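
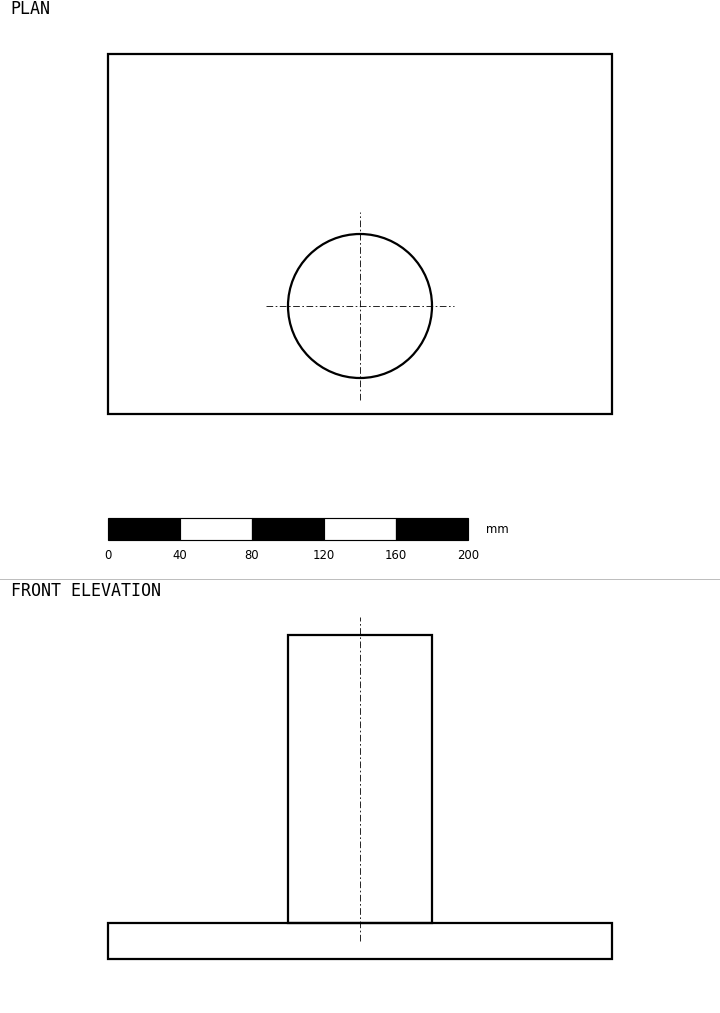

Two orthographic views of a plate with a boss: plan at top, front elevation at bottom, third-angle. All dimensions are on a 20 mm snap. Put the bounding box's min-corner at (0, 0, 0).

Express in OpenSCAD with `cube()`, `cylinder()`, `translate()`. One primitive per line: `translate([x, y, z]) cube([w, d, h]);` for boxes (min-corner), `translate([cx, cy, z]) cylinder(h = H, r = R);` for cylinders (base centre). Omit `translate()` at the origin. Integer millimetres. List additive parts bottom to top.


cube([280, 200, 20]);
translate([140, 60, 20]) cylinder(h = 160, r = 40);


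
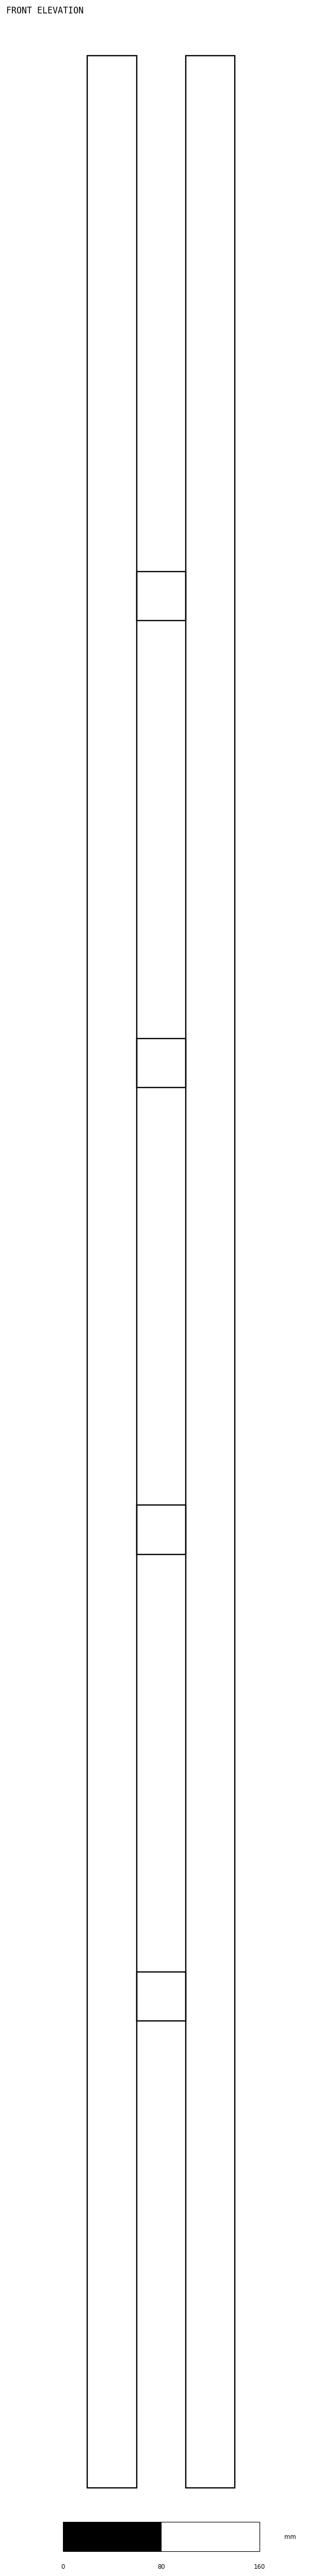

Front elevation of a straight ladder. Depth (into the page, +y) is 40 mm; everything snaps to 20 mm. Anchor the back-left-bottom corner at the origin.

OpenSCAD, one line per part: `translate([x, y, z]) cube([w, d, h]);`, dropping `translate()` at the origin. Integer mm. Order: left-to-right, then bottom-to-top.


cube([40, 40, 1980]);
translate([40, 0, 380]) cube([40, 40, 40]);
translate([40, 0, 760]) cube([40, 40, 40]);
translate([40, 0, 1140]) cube([40, 40, 40]);
translate([40, 0, 1520]) cube([40, 40, 40]);
translate([80, 0, 0]) cube([40, 40, 1980]);


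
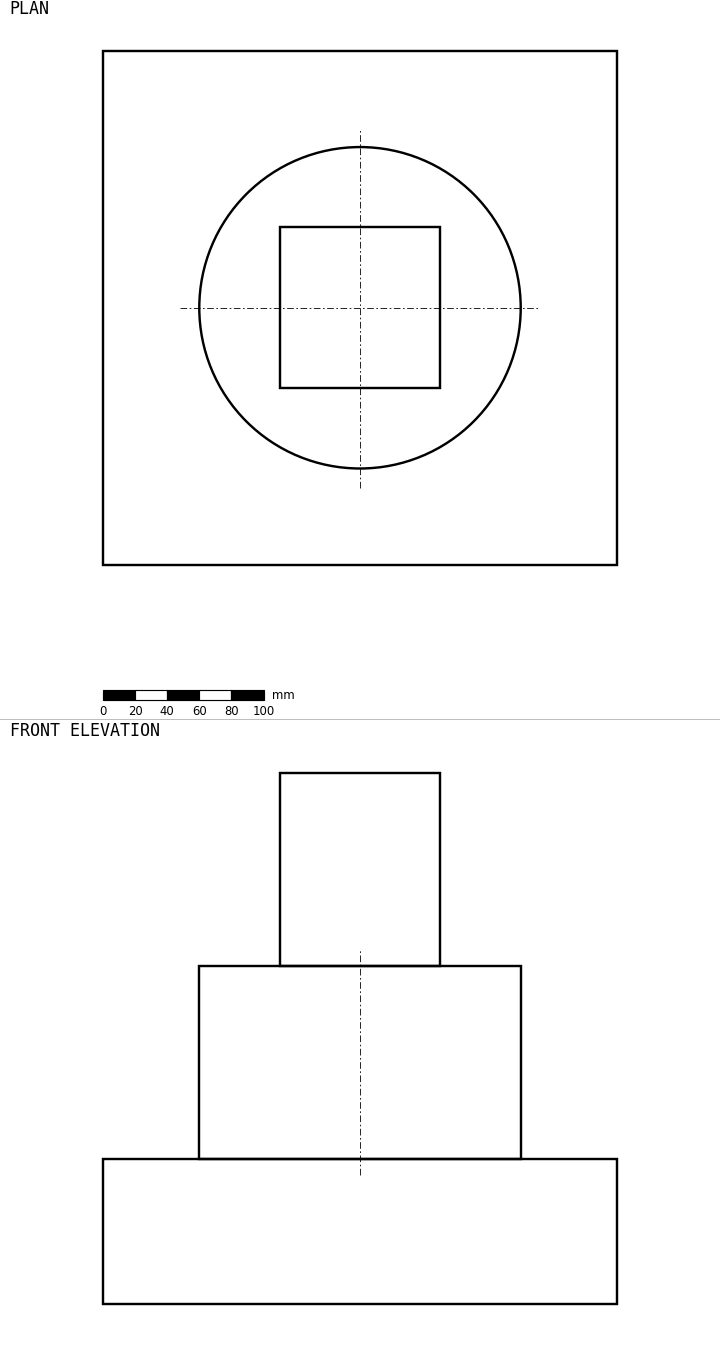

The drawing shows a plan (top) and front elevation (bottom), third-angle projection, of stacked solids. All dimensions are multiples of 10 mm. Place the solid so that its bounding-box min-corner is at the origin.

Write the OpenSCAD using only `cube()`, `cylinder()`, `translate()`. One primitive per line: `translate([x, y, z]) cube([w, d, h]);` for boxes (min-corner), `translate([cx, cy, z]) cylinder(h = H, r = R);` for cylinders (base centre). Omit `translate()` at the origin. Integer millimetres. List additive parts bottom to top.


cube([320, 320, 90]);
translate([160, 160, 90]) cylinder(h = 120, r = 100);
translate([110, 110, 210]) cube([100, 100, 120]);


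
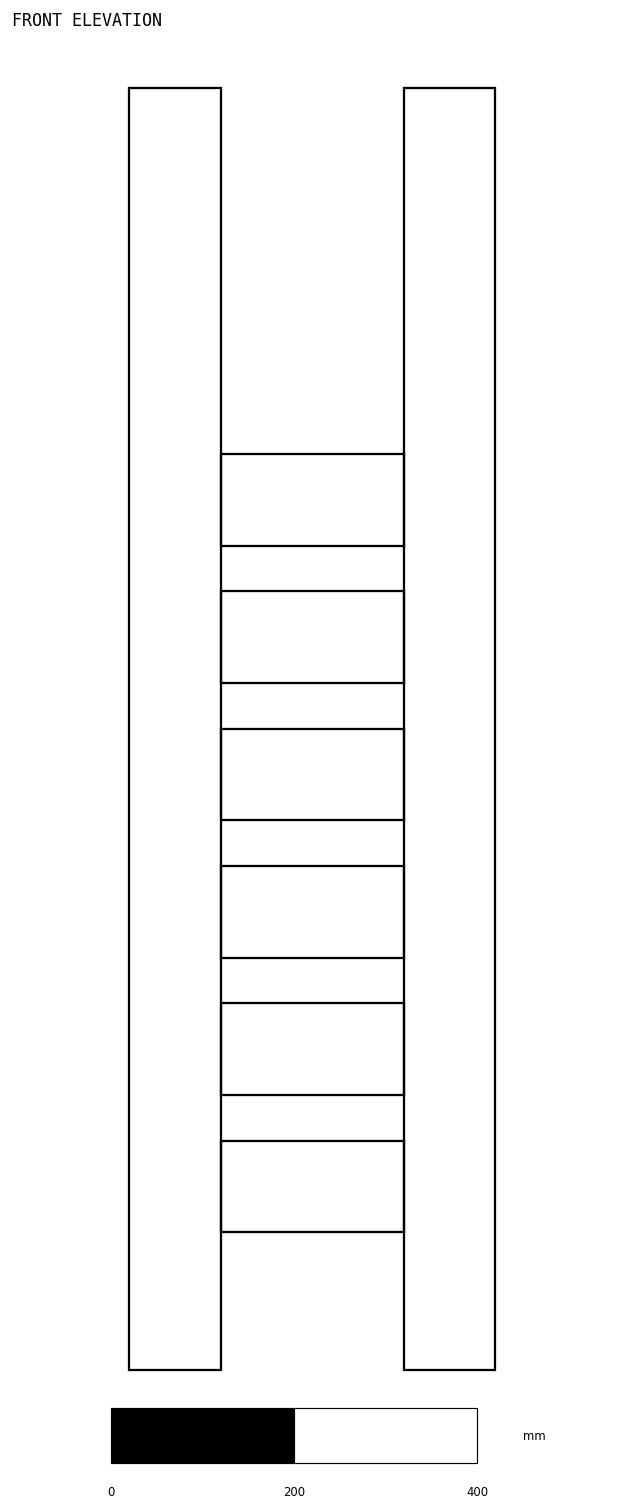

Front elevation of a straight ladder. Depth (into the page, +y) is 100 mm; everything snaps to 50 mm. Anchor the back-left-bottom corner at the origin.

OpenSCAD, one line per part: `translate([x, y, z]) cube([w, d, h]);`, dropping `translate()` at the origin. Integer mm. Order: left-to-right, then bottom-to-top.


cube([100, 100, 1400]);
translate([100, 0, 150]) cube([200, 100, 100]);
translate([100, 0, 300]) cube([200, 100, 100]);
translate([100, 0, 450]) cube([200, 100, 100]);
translate([100, 0, 600]) cube([200, 100, 100]);
translate([100, 0, 750]) cube([200, 100, 100]);
translate([100, 0, 900]) cube([200, 100, 100]);
translate([300, 0, 0]) cube([100, 100, 1400]);


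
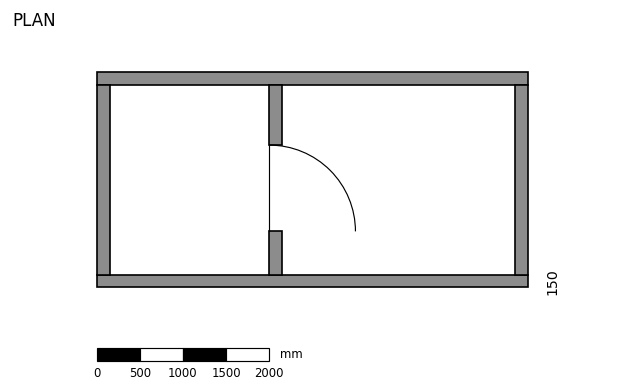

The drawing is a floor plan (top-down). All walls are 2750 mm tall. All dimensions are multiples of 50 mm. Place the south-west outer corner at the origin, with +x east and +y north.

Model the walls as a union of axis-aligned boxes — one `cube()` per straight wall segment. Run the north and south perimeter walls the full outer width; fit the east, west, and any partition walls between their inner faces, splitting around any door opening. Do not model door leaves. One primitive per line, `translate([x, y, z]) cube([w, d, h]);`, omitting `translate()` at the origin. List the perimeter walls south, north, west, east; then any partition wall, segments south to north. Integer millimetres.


cube([5000, 150, 2750]);
translate([0, 2350, 0]) cube([5000, 150, 2750]);
translate([0, 150, 0]) cube([150, 2200, 2750]);
translate([4850, 150, 0]) cube([150, 2200, 2750]);
translate([2000, 150, 0]) cube([150, 500, 2750]);
translate([2000, 1650, 0]) cube([150, 700, 2750]);


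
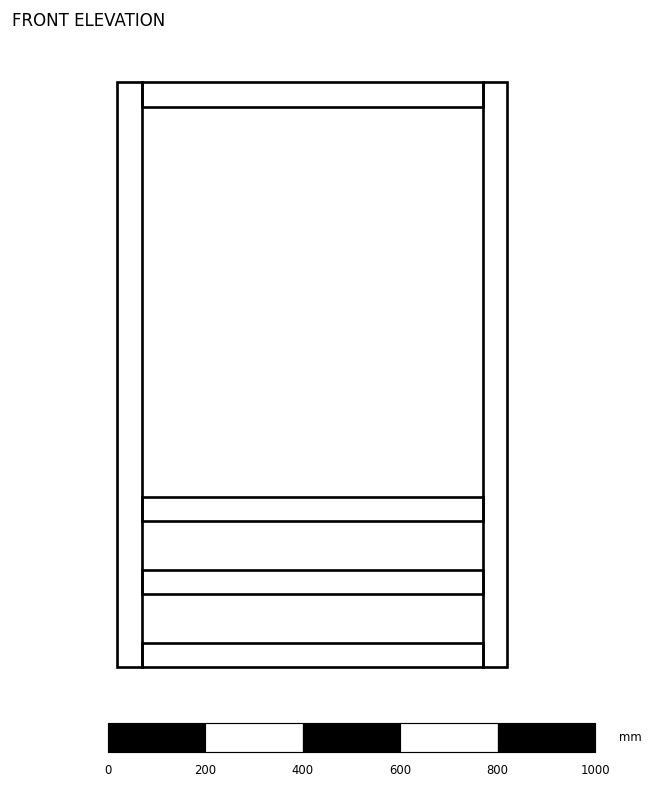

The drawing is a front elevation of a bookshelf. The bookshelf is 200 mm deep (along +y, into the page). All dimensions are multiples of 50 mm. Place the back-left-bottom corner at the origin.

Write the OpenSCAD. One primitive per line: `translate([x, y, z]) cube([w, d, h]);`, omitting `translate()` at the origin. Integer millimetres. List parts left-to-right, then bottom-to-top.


cube([50, 200, 1200]);
translate([50, 0, 0]) cube([700, 200, 50]);
translate([50, 0, 150]) cube([700, 200, 50]);
translate([50, 0, 300]) cube([700, 200, 50]);
translate([50, 0, 1150]) cube([700, 200, 50]);
translate([750, 0, 0]) cube([50, 200, 1200]);


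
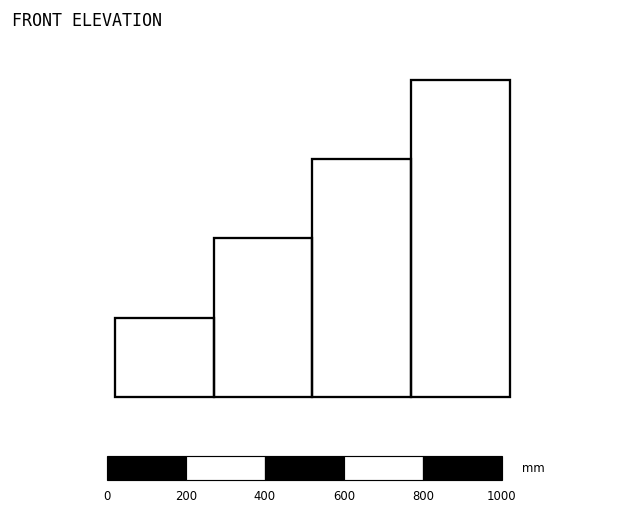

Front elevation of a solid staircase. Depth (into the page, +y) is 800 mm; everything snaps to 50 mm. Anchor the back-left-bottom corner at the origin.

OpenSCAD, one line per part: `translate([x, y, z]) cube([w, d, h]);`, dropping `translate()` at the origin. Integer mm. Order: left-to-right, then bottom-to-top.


cube([250, 800, 200]);
translate([250, 0, 0]) cube([250, 800, 400]);
translate([500, 0, 0]) cube([250, 800, 600]);
translate([750, 0, 0]) cube([250, 800, 800]);


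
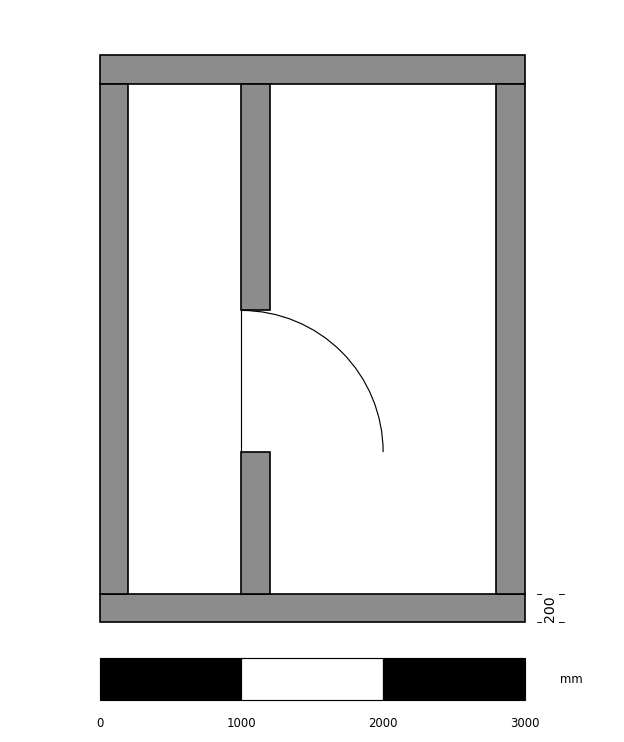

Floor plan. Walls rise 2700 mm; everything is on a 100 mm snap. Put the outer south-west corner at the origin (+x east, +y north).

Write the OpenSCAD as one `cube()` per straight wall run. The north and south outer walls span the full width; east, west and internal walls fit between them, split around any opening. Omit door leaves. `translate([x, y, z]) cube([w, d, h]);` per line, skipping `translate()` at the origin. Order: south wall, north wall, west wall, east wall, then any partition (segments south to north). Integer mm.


cube([3000, 200, 2700]);
translate([0, 3800, 0]) cube([3000, 200, 2700]);
translate([0, 200, 0]) cube([200, 3600, 2700]);
translate([2800, 200, 0]) cube([200, 3600, 2700]);
translate([1000, 200, 0]) cube([200, 1000, 2700]);
translate([1000, 2200, 0]) cube([200, 1600, 2700]);


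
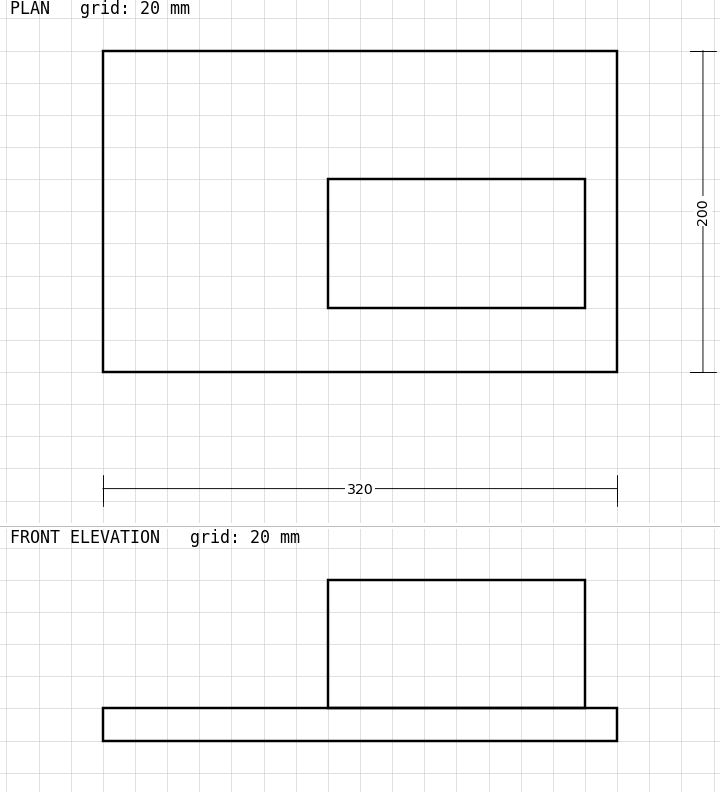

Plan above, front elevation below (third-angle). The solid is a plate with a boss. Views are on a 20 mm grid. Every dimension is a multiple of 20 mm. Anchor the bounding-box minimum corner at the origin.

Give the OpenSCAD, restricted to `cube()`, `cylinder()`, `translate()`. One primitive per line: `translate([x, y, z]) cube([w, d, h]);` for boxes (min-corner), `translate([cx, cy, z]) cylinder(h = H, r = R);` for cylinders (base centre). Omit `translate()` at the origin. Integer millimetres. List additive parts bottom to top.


cube([320, 200, 20]);
translate([140, 40, 20]) cube([160, 80, 80]);


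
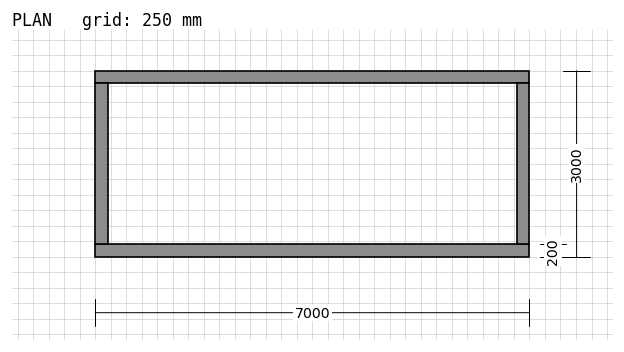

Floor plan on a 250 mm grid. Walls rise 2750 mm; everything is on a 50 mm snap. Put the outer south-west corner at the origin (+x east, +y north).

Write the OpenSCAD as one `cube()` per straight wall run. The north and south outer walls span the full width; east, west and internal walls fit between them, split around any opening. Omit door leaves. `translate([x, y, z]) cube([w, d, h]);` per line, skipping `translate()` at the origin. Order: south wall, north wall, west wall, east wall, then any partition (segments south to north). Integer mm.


cube([7000, 200, 2750]);
translate([0, 2800, 0]) cube([7000, 200, 2750]);
translate([0, 200, 0]) cube([200, 2600, 2750]);
translate([6800, 200, 0]) cube([200, 2600, 2750]);


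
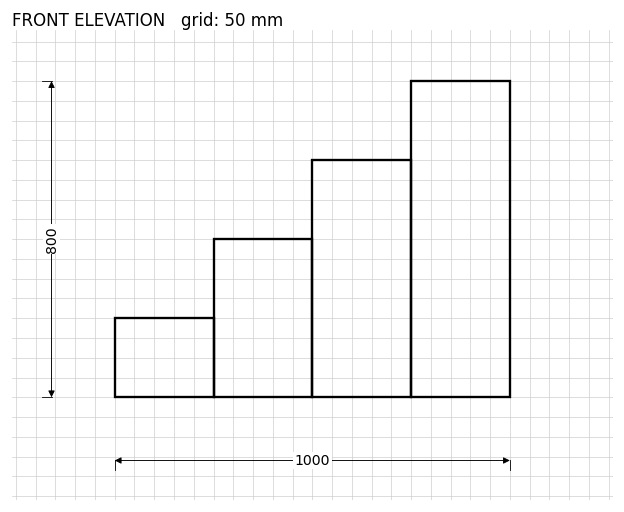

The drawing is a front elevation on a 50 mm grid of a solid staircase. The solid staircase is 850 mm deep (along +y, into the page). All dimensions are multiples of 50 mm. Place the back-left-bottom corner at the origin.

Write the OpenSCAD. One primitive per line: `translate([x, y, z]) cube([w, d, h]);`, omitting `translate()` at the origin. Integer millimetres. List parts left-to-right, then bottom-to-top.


cube([250, 850, 200]);
translate([250, 0, 0]) cube([250, 850, 400]);
translate([500, 0, 0]) cube([250, 850, 600]);
translate([750, 0, 0]) cube([250, 850, 800]);


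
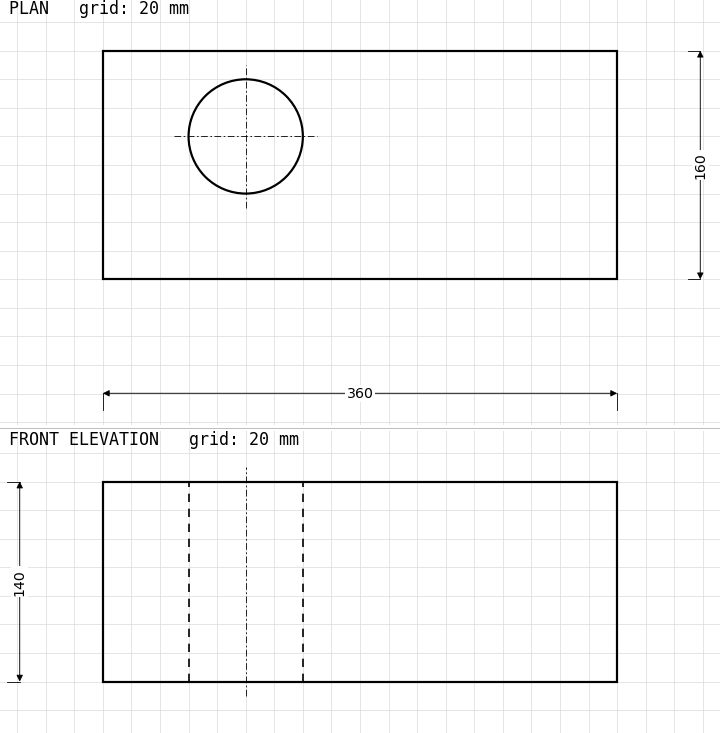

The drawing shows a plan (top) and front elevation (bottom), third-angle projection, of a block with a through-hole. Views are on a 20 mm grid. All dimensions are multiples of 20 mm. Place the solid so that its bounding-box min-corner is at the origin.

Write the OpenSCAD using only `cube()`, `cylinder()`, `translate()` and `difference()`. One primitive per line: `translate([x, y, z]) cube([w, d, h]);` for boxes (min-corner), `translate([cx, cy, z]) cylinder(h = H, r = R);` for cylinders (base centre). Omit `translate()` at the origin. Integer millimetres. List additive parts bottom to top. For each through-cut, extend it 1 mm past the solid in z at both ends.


difference() {
  cube([360, 160, 140]);
  translate([100, 100, -1]) cylinder(h = 142, r = 40);
}


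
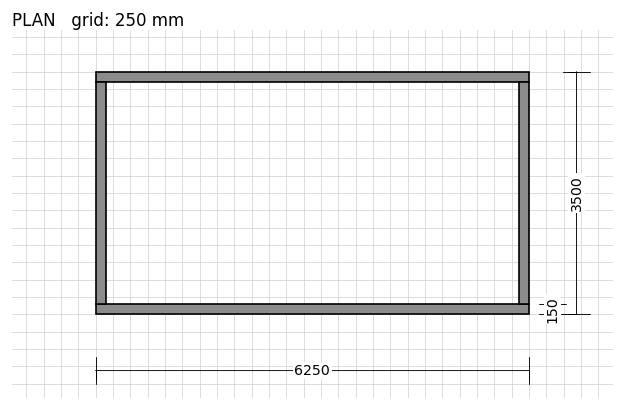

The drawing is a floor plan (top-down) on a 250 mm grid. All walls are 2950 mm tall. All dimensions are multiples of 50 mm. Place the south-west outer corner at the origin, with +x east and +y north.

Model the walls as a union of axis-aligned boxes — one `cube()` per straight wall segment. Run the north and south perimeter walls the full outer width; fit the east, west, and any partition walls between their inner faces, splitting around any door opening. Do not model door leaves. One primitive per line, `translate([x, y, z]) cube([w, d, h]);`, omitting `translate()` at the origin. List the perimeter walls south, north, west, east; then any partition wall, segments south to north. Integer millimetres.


cube([6250, 150, 2950]);
translate([0, 3350, 0]) cube([6250, 150, 2950]);
translate([0, 150, 0]) cube([150, 3200, 2950]);
translate([6100, 150, 0]) cube([150, 3200, 2950]);


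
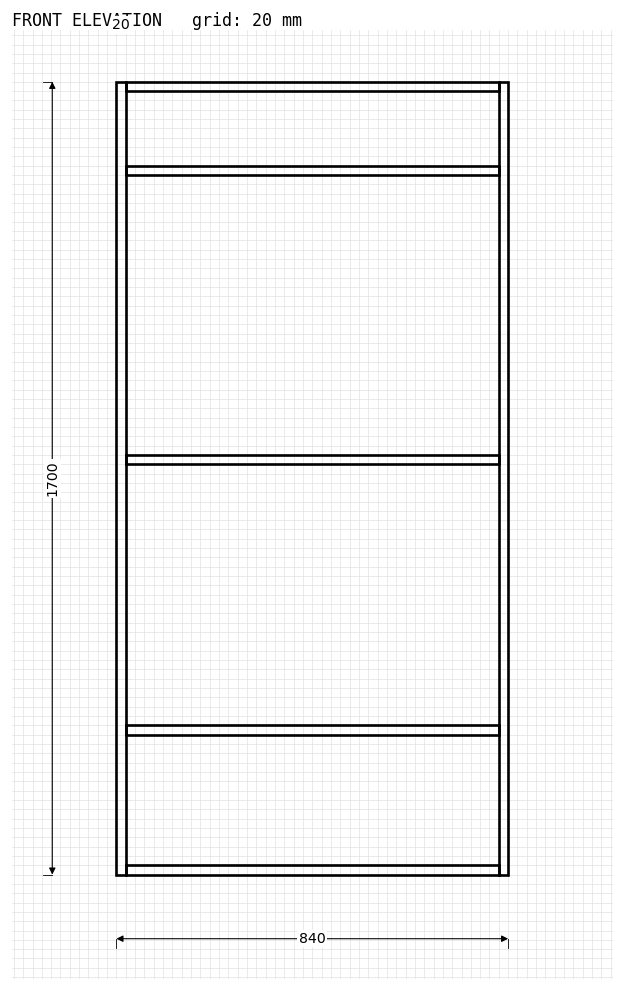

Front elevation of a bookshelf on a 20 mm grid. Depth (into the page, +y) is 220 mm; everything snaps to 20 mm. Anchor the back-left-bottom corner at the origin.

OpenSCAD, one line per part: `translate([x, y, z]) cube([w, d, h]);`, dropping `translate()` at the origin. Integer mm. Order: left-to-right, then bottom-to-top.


cube([20, 220, 1700]);
translate([20, 0, 0]) cube([800, 220, 20]);
translate([20, 0, 300]) cube([800, 220, 20]);
translate([20, 0, 880]) cube([800, 220, 20]);
translate([20, 0, 1500]) cube([800, 220, 20]);
translate([20, 0, 1680]) cube([800, 220, 20]);
translate([820, 0, 0]) cube([20, 220, 1700]);


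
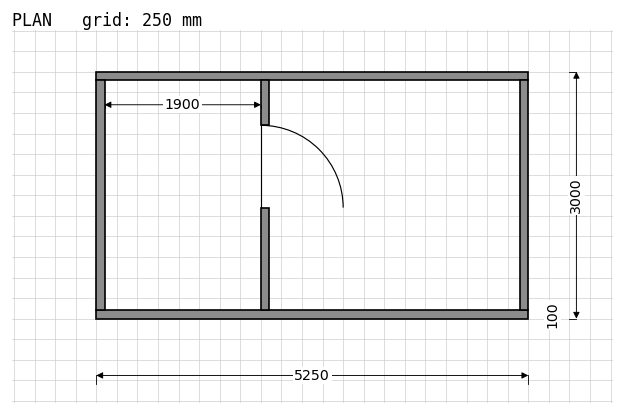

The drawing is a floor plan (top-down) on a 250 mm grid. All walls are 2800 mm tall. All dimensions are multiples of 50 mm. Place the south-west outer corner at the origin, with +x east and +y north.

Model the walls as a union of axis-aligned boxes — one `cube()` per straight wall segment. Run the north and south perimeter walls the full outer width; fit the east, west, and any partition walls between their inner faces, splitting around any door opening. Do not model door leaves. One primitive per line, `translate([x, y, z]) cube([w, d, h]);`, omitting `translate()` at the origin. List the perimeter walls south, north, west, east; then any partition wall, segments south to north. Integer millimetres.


cube([5250, 100, 2800]);
translate([0, 2900, 0]) cube([5250, 100, 2800]);
translate([0, 100, 0]) cube([100, 2800, 2800]);
translate([5150, 100, 0]) cube([100, 2800, 2800]);
translate([2000, 100, 0]) cube([100, 1250, 2800]);
translate([2000, 2350, 0]) cube([100, 550, 2800]);


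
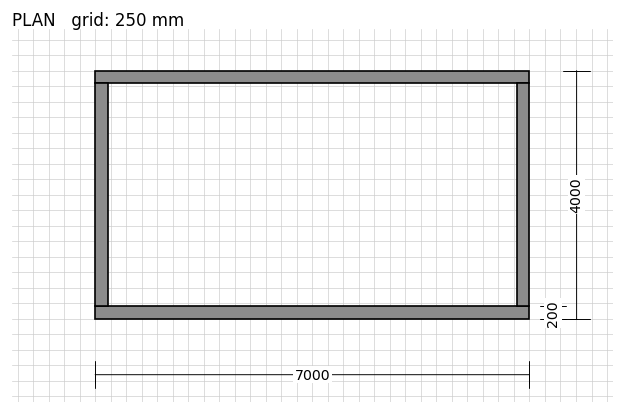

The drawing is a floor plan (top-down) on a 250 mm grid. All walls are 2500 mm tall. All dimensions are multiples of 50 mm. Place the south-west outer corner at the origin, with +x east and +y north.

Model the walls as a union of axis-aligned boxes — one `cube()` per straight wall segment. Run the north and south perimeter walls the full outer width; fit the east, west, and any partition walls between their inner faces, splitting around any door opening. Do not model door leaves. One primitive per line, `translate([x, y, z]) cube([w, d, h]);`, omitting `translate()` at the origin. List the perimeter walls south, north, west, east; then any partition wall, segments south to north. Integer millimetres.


cube([7000, 200, 2500]);
translate([0, 3800, 0]) cube([7000, 200, 2500]);
translate([0, 200, 0]) cube([200, 3600, 2500]);
translate([6800, 200, 0]) cube([200, 3600, 2500]);


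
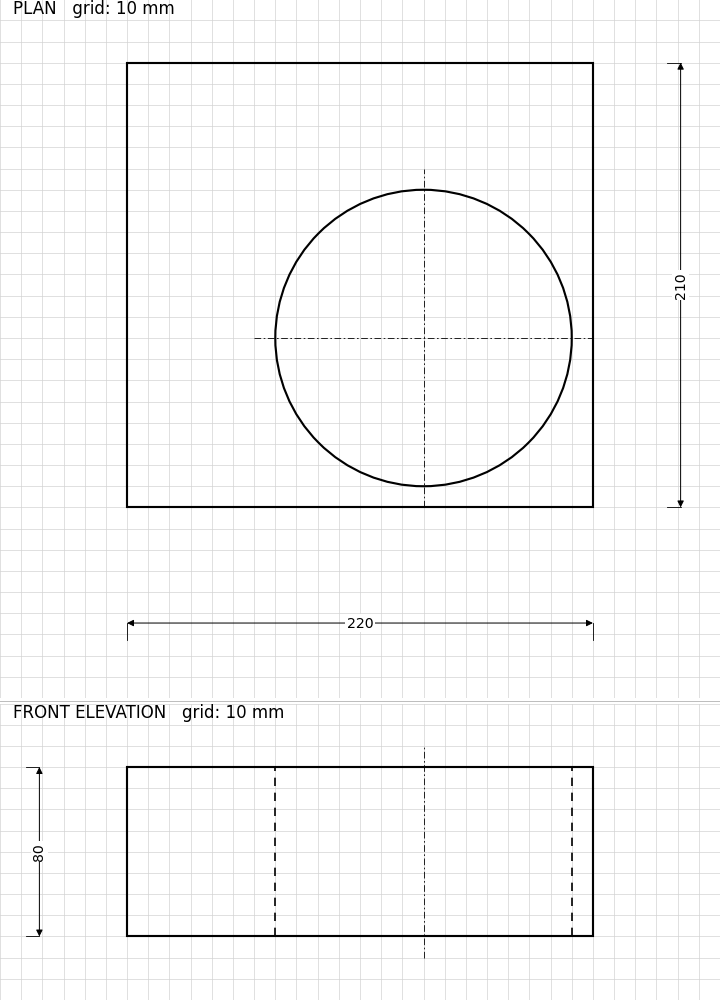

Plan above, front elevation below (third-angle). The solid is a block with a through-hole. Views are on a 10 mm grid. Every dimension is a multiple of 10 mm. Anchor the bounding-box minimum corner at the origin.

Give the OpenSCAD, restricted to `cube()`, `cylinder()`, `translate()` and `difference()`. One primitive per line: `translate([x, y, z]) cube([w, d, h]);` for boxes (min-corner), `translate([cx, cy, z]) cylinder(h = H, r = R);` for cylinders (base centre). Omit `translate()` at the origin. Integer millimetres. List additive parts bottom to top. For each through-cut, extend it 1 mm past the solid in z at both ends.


difference() {
  cube([220, 210, 80]);
  translate([140, 80, -1]) cylinder(h = 82, r = 70);
}


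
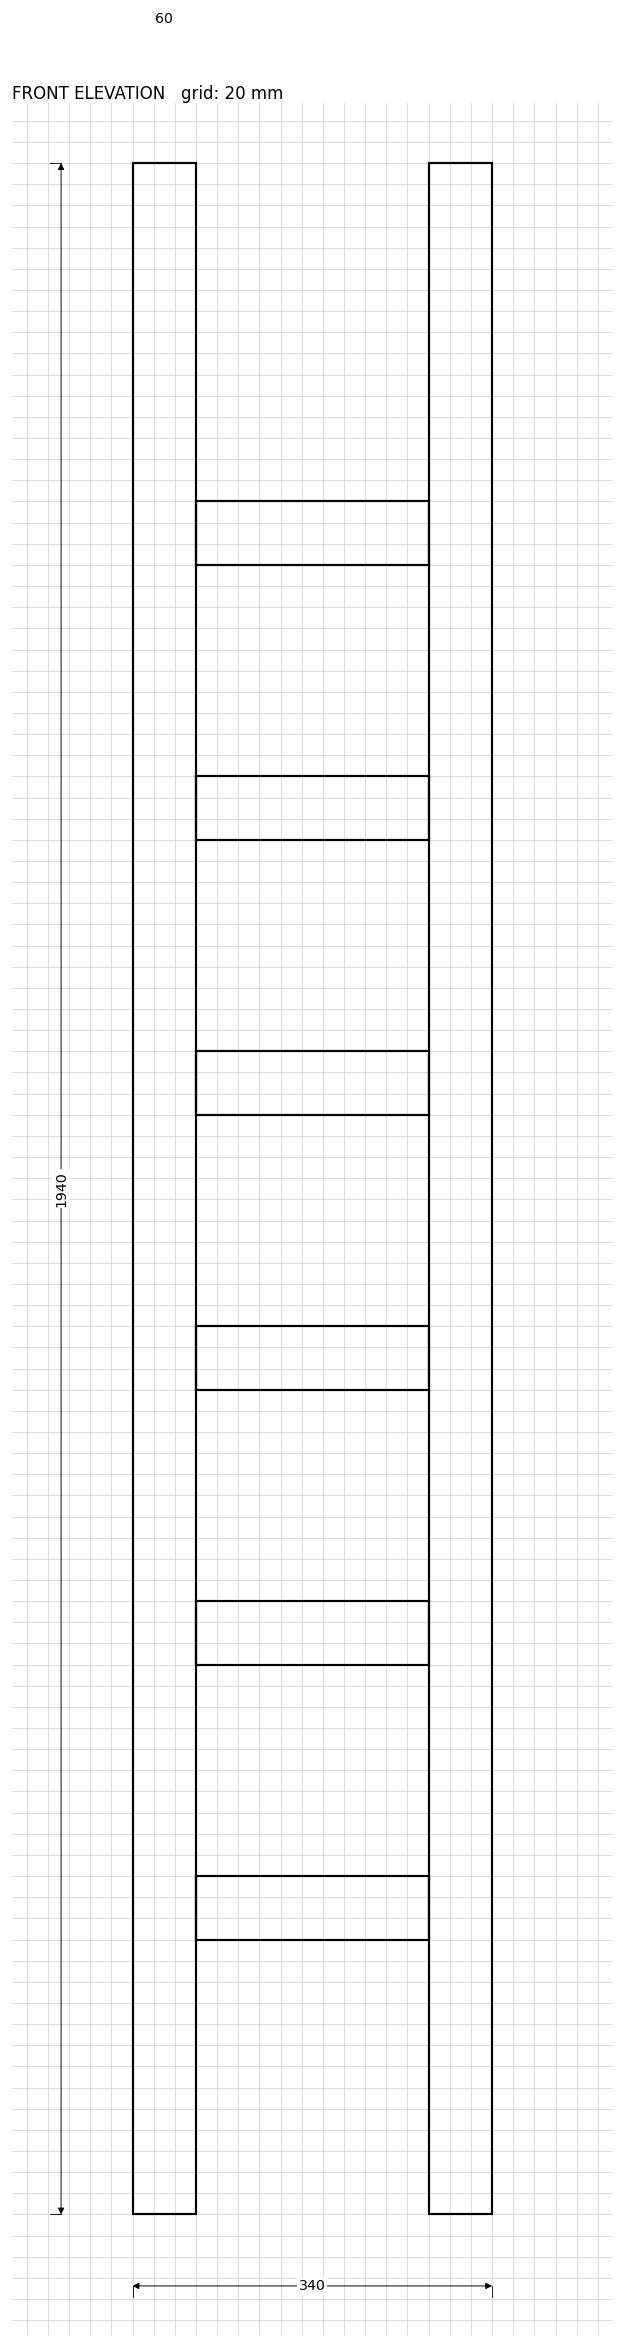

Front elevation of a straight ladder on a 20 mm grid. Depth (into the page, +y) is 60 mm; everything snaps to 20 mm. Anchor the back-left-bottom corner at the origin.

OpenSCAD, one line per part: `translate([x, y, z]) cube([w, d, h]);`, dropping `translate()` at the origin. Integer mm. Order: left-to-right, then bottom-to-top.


cube([60, 60, 1940]);
translate([60, 0, 260]) cube([220, 60, 60]);
translate([60, 0, 520]) cube([220, 60, 60]);
translate([60, 0, 780]) cube([220, 60, 60]);
translate([60, 0, 1040]) cube([220, 60, 60]);
translate([60, 0, 1300]) cube([220, 60, 60]);
translate([60, 0, 1560]) cube([220, 60, 60]);
translate([280, 0, 0]) cube([60, 60, 1940]);


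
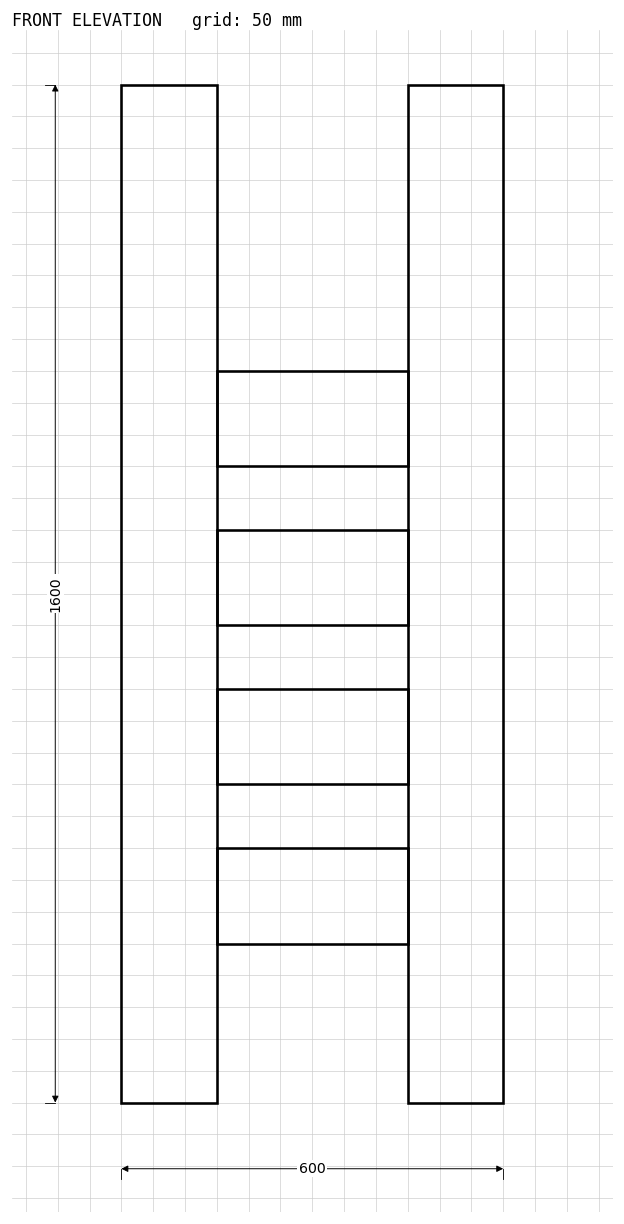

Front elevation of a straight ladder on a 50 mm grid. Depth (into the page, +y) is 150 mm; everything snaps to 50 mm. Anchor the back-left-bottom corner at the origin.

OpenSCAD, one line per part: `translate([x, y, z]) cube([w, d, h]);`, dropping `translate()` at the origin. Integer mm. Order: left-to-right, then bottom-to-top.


cube([150, 150, 1600]);
translate([150, 0, 250]) cube([300, 150, 150]);
translate([150, 0, 500]) cube([300, 150, 150]);
translate([150, 0, 750]) cube([300, 150, 150]);
translate([150, 0, 1000]) cube([300, 150, 150]);
translate([450, 0, 0]) cube([150, 150, 1600]);


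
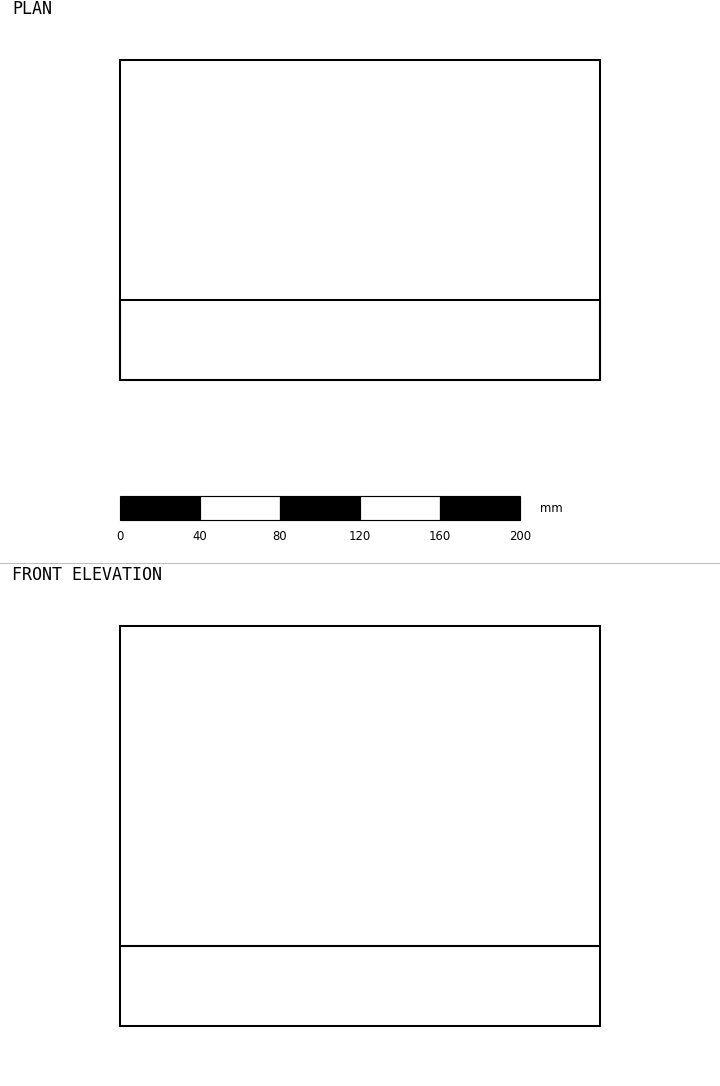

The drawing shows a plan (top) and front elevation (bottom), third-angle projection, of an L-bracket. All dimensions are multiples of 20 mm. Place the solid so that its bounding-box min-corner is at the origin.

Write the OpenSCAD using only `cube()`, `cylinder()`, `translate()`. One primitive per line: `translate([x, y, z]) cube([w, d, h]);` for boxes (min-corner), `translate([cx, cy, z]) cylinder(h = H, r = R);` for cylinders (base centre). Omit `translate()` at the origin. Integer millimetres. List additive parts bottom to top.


cube([240, 160, 40]);
translate([0, 0, 40]) cube([240, 40, 160]);


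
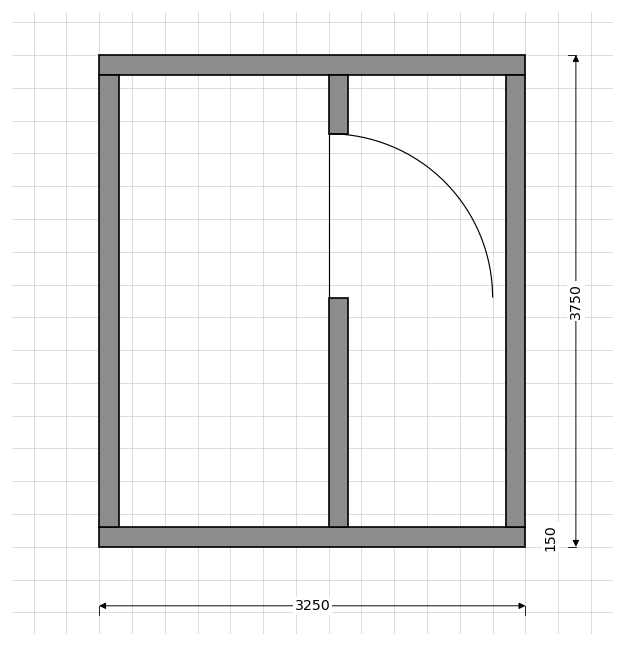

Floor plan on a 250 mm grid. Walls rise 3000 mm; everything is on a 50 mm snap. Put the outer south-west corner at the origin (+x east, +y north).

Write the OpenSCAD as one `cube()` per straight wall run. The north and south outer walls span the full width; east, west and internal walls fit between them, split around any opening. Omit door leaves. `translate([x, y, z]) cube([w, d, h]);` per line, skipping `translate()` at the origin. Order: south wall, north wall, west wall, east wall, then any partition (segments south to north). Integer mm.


cube([3250, 150, 3000]);
translate([0, 3600, 0]) cube([3250, 150, 3000]);
translate([0, 150, 0]) cube([150, 3450, 3000]);
translate([3100, 150, 0]) cube([150, 3450, 3000]);
translate([1750, 150, 0]) cube([150, 1750, 3000]);
translate([1750, 3150, 0]) cube([150, 450, 3000]);


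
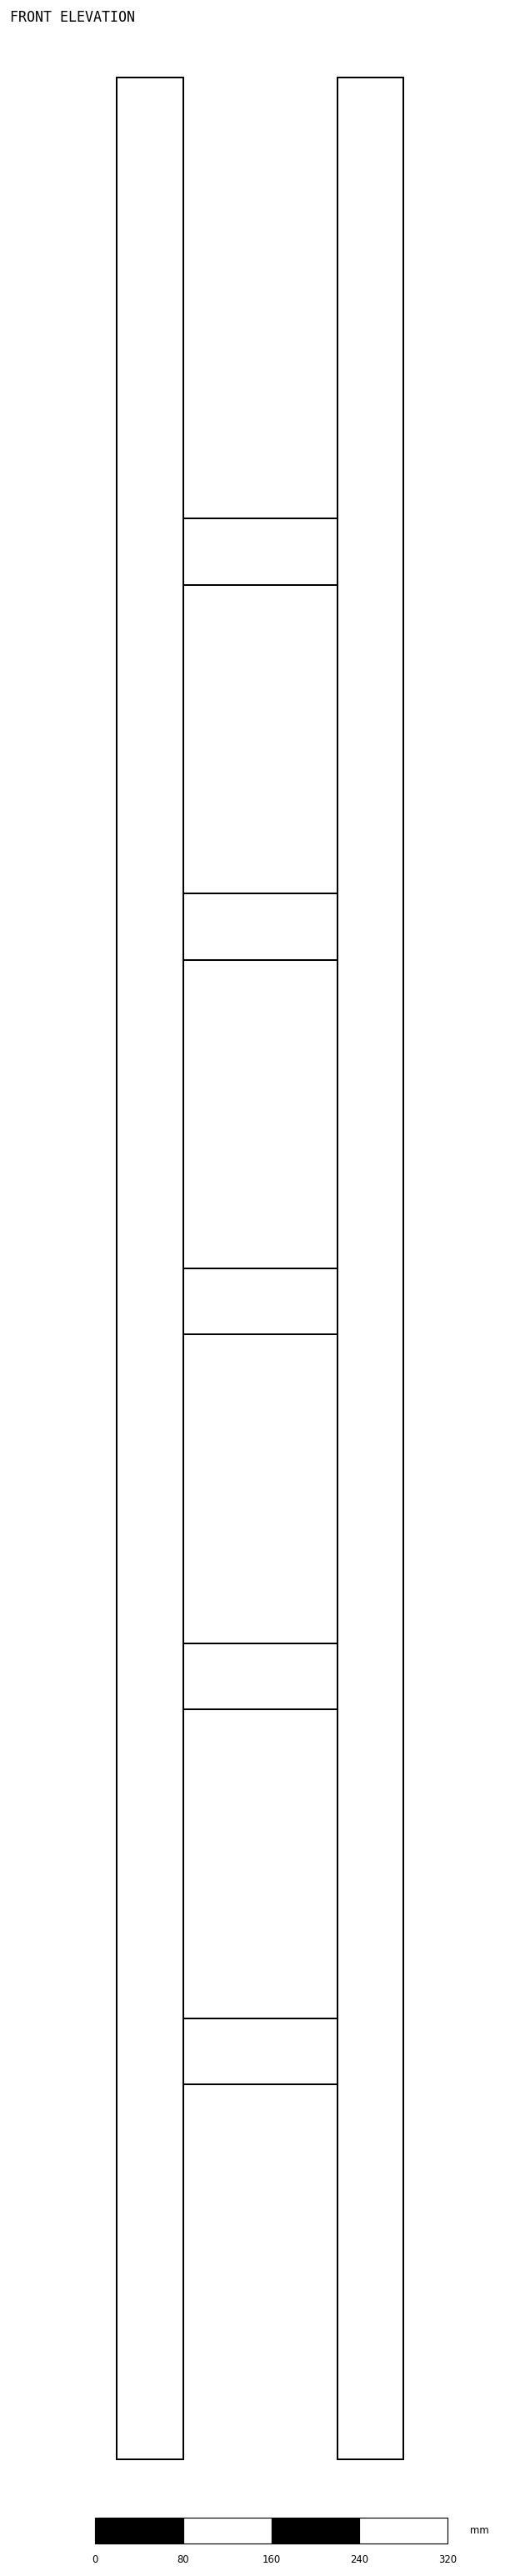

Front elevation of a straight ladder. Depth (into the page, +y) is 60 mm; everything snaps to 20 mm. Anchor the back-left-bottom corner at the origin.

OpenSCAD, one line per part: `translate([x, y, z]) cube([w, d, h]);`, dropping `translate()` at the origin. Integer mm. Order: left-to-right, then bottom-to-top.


cube([60, 60, 2160]);
translate([60, 0, 340]) cube([140, 60, 60]);
translate([60, 0, 680]) cube([140, 60, 60]);
translate([60, 0, 1020]) cube([140, 60, 60]);
translate([60, 0, 1360]) cube([140, 60, 60]);
translate([60, 0, 1700]) cube([140, 60, 60]);
translate([200, 0, 0]) cube([60, 60, 2160]);


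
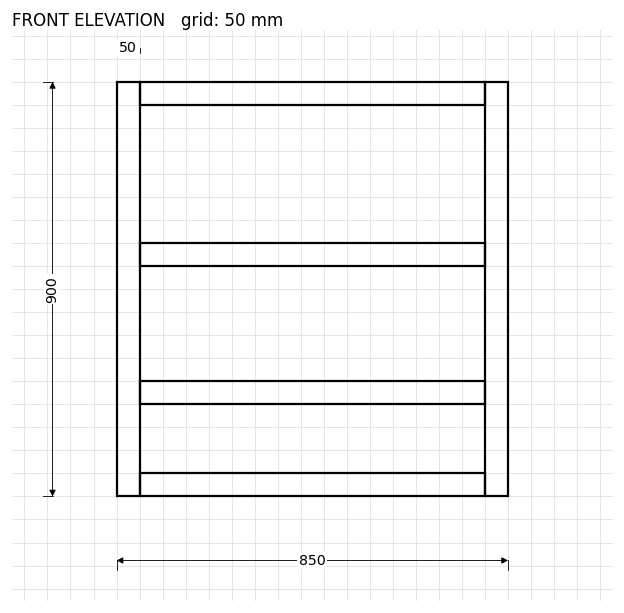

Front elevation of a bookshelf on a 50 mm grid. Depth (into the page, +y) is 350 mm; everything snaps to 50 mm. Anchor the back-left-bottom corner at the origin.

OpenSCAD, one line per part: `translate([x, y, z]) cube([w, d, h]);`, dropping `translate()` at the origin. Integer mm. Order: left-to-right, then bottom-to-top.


cube([50, 350, 900]);
translate([50, 0, 0]) cube([750, 350, 50]);
translate([50, 0, 200]) cube([750, 350, 50]);
translate([50, 0, 500]) cube([750, 350, 50]);
translate([50, 0, 850]) cube([750, 350, 50]);
translate([800, 0, 0]) cube([50, 350, 900]);


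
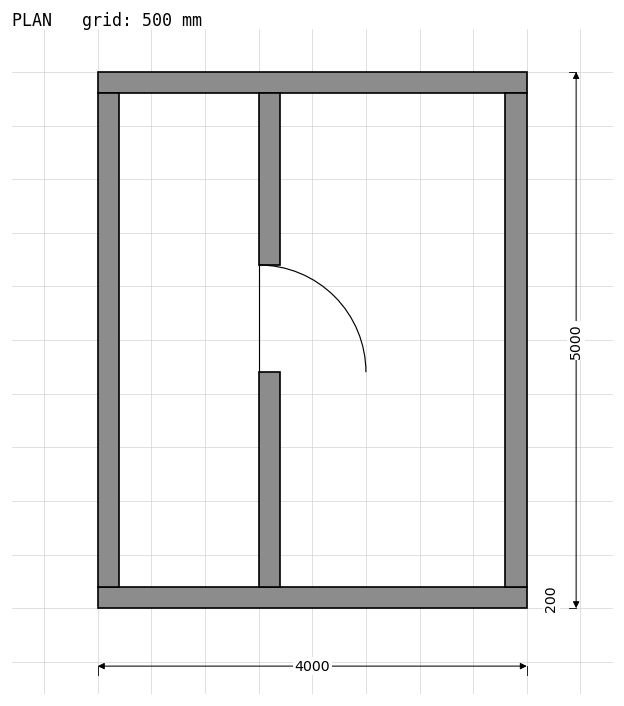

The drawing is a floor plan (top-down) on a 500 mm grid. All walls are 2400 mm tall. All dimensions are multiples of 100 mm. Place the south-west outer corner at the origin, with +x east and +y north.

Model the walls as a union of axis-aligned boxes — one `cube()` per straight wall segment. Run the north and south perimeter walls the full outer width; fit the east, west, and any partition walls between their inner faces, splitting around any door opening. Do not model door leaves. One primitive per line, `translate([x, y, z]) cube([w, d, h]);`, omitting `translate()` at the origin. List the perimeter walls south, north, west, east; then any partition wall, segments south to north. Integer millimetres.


cube([4000, 200, 2400]);
translate([0, 4800, 0]) cube([4000, 200, 2400]);
translate([0, 200, 0]) cube([200, 4600, 2400]);
translate([3800, 200, 0]) cube([200, 4600, 2400]);
translate([1500, 200, 0]) cube([200, 2000, 2400]);
translate([1500, 3200, 0]) cube([200, 1600, 2400]);


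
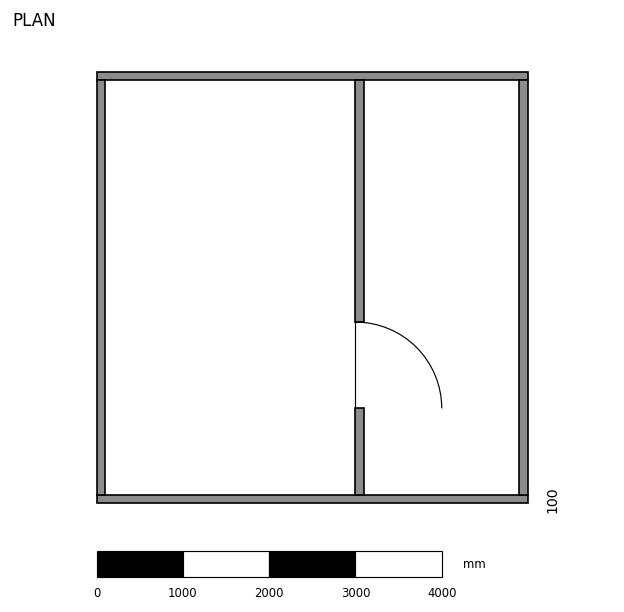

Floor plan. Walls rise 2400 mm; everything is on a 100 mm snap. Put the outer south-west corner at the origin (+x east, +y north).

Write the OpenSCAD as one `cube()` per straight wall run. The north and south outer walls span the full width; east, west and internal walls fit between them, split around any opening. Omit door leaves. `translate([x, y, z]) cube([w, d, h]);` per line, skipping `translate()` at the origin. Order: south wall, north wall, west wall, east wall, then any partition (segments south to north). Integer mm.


cube([5000, 100, 2400]);
translate([0, 4900, 0]) cube([5000, 100, 2400]);
translate([0, 100, 0]) cube([100, 4800, 2400]);
translate([4900, 100, 0]) cube([100, 4800, 2400]);
translate([3000, 100, 0]) cube([100, 1000, 2400]);
translate([3000, 2100, 0]) cube([100, 2800, 2400]);


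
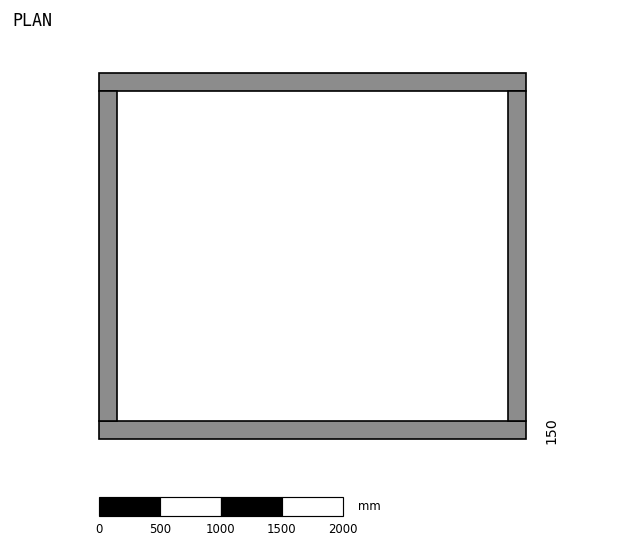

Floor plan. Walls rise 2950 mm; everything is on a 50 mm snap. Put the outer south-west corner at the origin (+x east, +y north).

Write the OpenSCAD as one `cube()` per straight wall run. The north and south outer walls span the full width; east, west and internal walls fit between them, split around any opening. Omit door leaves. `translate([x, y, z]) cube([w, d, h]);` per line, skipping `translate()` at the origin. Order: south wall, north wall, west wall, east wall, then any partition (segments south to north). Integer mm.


cube([3500, 150, 2950]);
translate([0, 2850, 0]) cube([3500, 150, 2950]);
translate([0, 150, 0]) cube([150, 2700, 2950]);
translate([3350, 150, 0]) cube([150, 2700, 2950]);


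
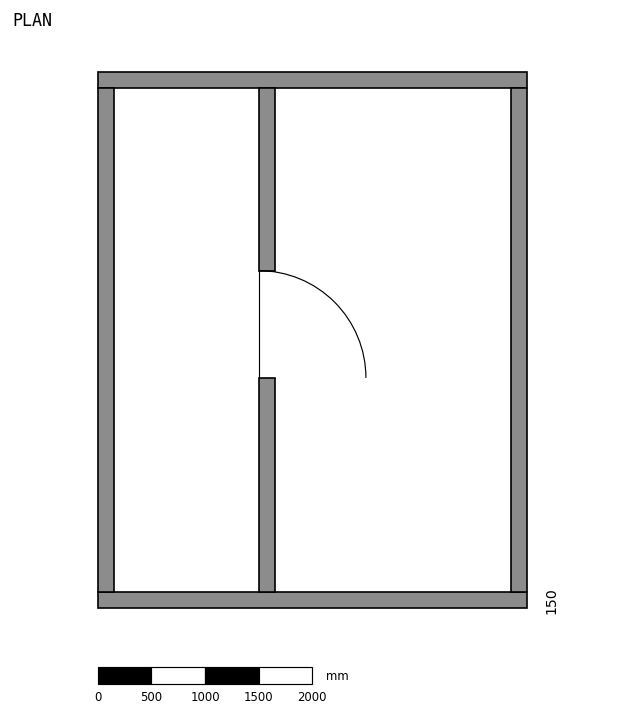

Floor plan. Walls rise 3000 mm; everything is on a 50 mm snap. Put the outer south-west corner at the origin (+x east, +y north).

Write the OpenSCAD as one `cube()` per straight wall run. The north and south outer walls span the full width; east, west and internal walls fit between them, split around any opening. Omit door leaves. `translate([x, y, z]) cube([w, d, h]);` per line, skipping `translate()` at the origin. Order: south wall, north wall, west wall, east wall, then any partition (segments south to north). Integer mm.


cube([4000, 150, 3000]);
translate([0, 4850, 0]) cube([4000, 150, 3000]);
translate([0, 150, 0]) cube([150, 4700, 3000]);
translate([3850, 150, 0]) cube([150, 4700, 3000]);
translate([1500, 150, 0]) cube([150, 2000, 3000]);
translate([1500, 3150, 0]) cube([150, 1700, 3000]);


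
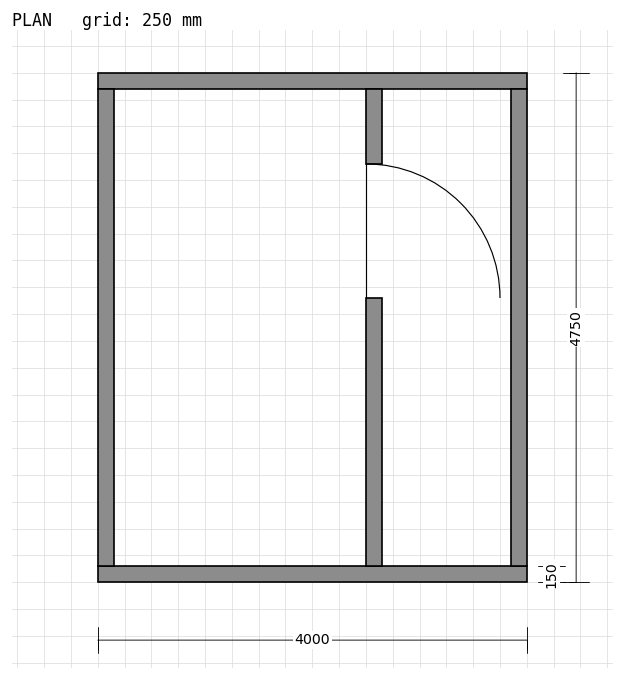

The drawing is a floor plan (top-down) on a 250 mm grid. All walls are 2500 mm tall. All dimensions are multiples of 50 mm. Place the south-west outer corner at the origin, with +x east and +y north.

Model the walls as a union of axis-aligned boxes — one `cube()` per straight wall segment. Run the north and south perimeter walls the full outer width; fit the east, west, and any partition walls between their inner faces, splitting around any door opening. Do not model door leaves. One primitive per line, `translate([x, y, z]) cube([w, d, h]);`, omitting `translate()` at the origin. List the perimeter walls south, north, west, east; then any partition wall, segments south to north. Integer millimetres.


cube([4000, 150, 2500]);
translate([0, 4600, 0]) cube([4000, 150, 2500]);
translate([0, 150, 0]) cube([150, 4450, 2500]);
translate([3850, 150, 0]) cube([150, 4450, 2500]);
translate([2500, 150, 0]) cube([150, 2500, 2500]);
translate([2500, 3900, 0]) cube([150, 700, 2500]);


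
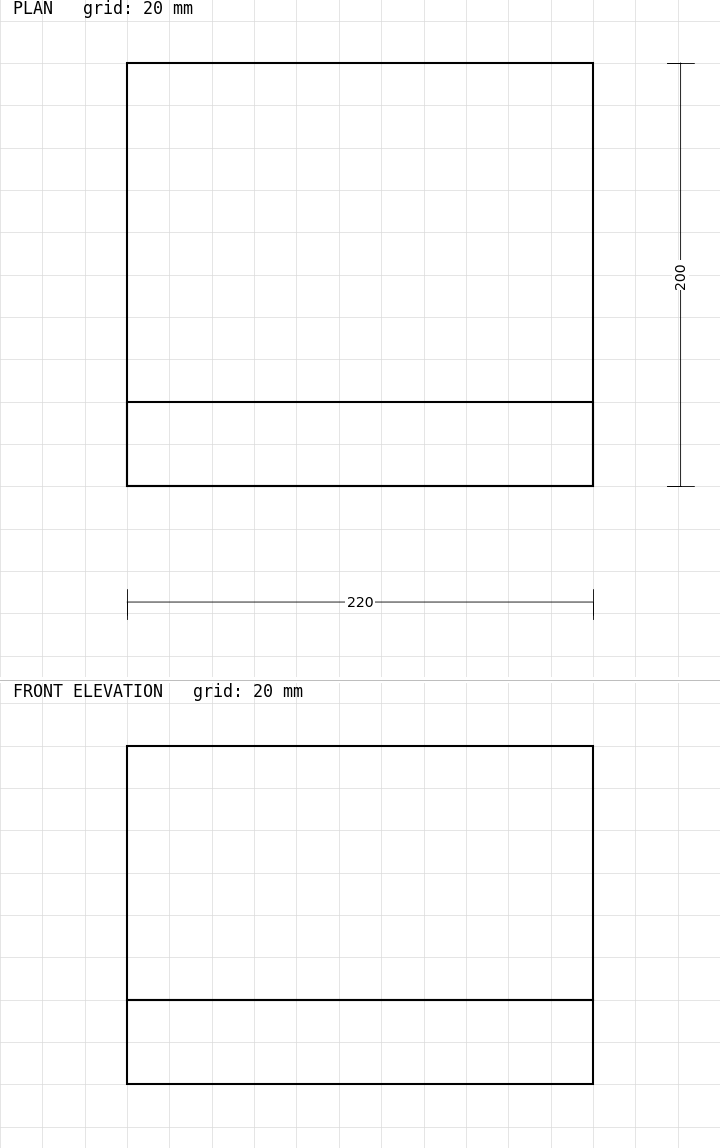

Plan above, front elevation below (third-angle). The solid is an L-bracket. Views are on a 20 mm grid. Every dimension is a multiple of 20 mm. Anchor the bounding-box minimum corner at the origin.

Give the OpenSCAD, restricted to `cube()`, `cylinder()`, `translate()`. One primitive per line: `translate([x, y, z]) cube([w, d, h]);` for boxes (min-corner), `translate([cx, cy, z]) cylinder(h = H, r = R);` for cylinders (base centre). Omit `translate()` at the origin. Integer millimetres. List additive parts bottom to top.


cube([220, 200, 40]);
translate([0, 0, 40]) cube([220, 40, 120]);


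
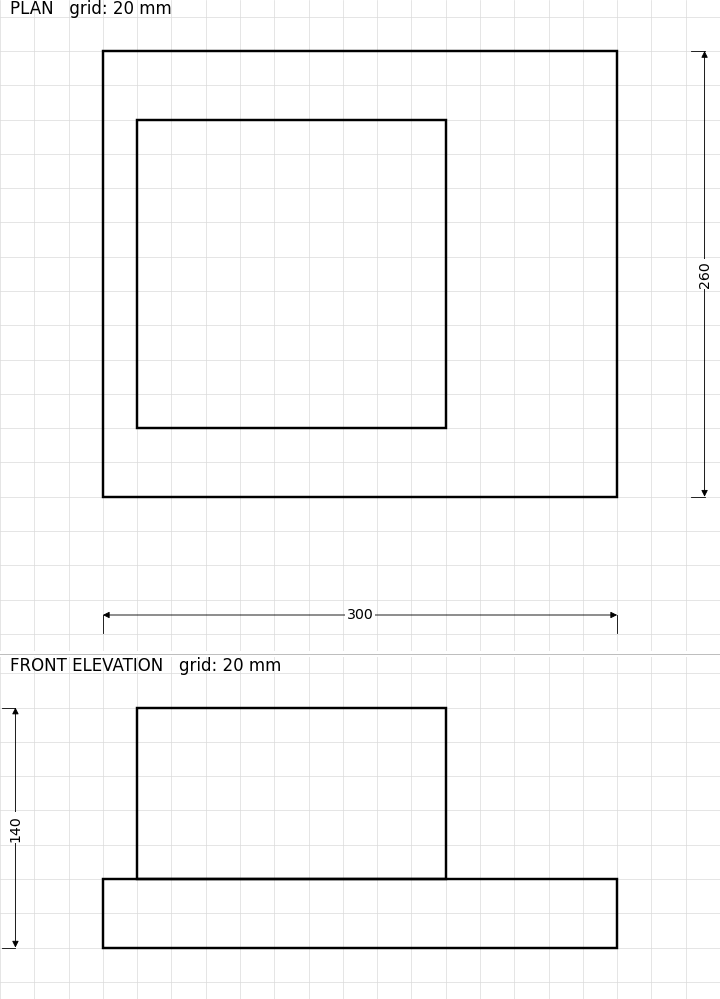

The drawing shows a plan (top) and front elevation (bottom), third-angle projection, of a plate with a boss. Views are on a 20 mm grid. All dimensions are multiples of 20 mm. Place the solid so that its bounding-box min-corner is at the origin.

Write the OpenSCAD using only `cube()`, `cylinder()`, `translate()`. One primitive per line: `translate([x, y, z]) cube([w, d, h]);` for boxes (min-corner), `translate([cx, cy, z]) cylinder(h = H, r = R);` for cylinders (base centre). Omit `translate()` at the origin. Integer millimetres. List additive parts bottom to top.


cube([300, 260, 40]);
translate([20, 40, 40]) cube([180, 180, 100]);


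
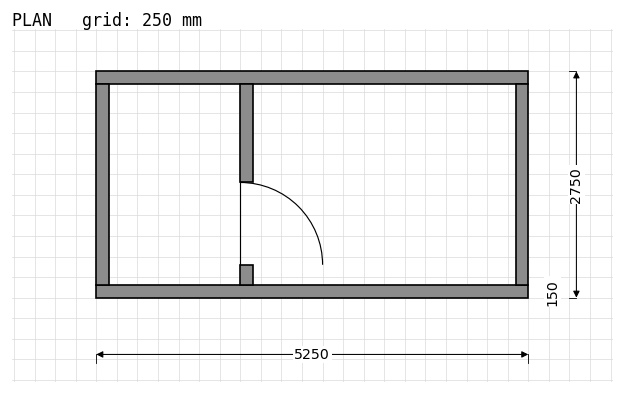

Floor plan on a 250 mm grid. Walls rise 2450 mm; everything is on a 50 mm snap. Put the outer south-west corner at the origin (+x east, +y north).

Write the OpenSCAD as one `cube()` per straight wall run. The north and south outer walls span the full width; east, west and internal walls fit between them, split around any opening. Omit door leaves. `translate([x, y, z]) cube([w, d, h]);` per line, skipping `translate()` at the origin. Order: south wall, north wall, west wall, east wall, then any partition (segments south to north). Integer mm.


cube([5250, 150, 2450]);
translate([0, 2600, 0]) cube([5250, 150, 2450]);
translate([0, 150, 0]) cube([150, 2450, 2450]);
translate([5100, 150, 0]) cube([150, 2450, 2450]);
translate([1750, 150, 0]) cube([150, 250, 2450]);
translate([1750, 1400, 0]) cube([150, 1200, 2450]);


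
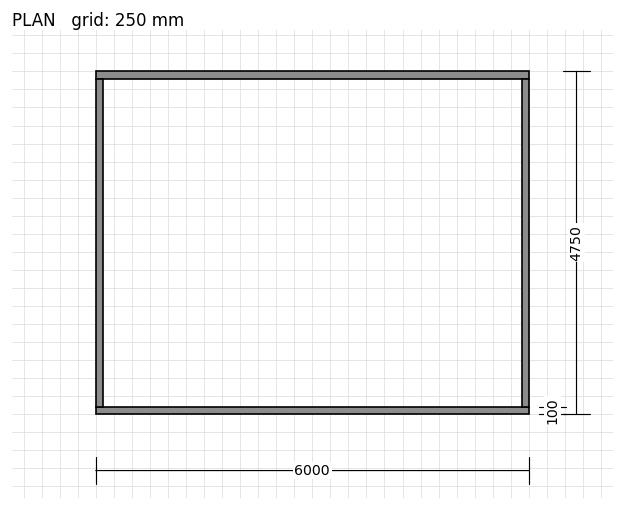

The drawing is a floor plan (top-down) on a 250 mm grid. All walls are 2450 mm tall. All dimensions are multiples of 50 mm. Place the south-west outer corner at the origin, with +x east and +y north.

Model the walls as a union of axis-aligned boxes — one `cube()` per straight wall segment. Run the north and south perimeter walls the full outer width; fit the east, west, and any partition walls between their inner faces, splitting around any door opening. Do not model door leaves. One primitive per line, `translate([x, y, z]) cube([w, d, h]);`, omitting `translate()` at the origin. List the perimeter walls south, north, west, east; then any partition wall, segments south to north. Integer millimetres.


cube([6000, 100, 2450]);
translate([0, 4650, 0]) cube([6000, 100, 2450]);
translate([0, 100, 0]) cube([100, 4550, 2450]);
translate([5900, 100, 0]) cube([100, 4550, 2450]);


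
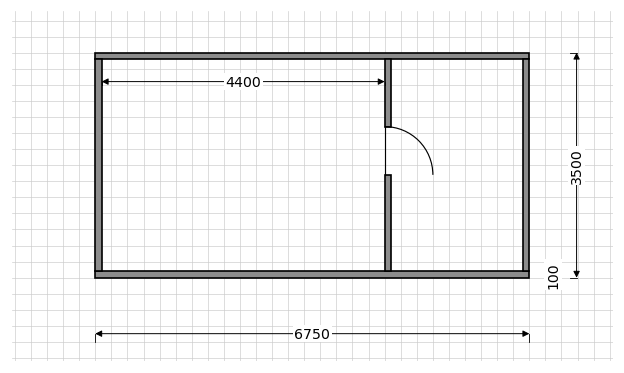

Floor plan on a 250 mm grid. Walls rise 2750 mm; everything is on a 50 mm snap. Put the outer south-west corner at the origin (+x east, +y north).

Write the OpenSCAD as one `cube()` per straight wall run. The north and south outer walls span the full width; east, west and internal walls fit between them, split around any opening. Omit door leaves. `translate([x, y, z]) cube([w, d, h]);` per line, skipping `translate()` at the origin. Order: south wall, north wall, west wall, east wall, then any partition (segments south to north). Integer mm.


cube([6750, 100, 2750]);
translate([0, 3400, 0]) cube([6750, 100, 2750]);
translate([0, 100, 0]) cube([100, 3300, 2750]);
translate([6650, 100, 0]) cube([100, 3300, 2750]);
translate([4500, 100, 0]) cube([100, 1500, 2750]);
translate([4500, 2350, 0]) cube([100, 1050, 2750]);


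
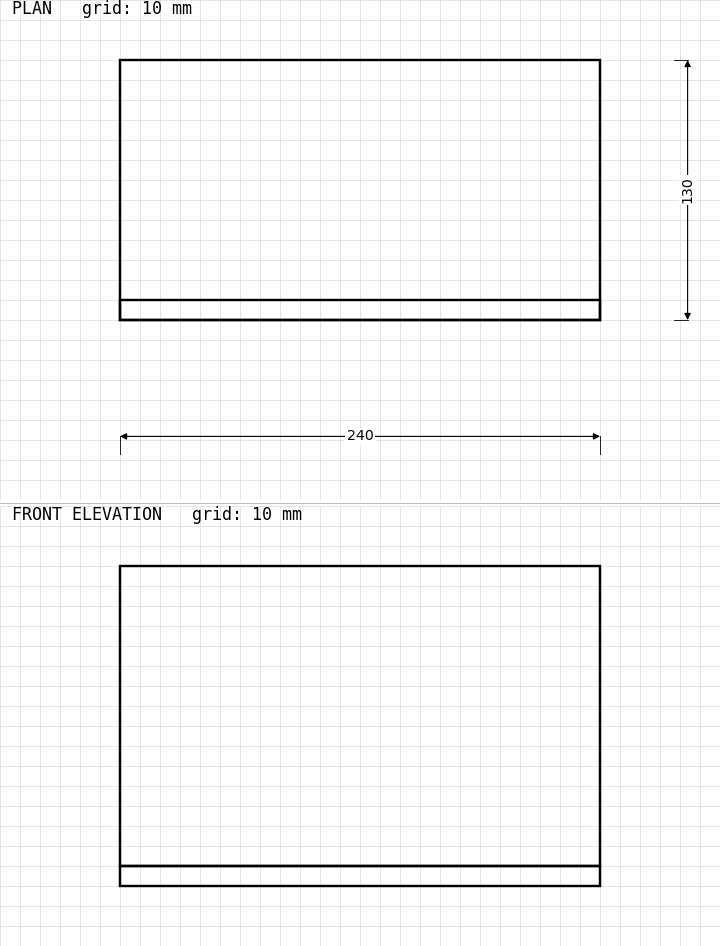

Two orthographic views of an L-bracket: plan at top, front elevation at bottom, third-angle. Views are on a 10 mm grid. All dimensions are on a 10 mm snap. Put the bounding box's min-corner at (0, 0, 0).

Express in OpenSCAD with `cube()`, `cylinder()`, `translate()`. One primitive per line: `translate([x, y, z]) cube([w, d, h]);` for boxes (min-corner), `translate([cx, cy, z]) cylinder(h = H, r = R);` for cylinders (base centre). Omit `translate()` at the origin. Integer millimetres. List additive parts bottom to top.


cube([240, 130, 10]);
translate([0, 0, 10]) cube([240, 10, 150]);


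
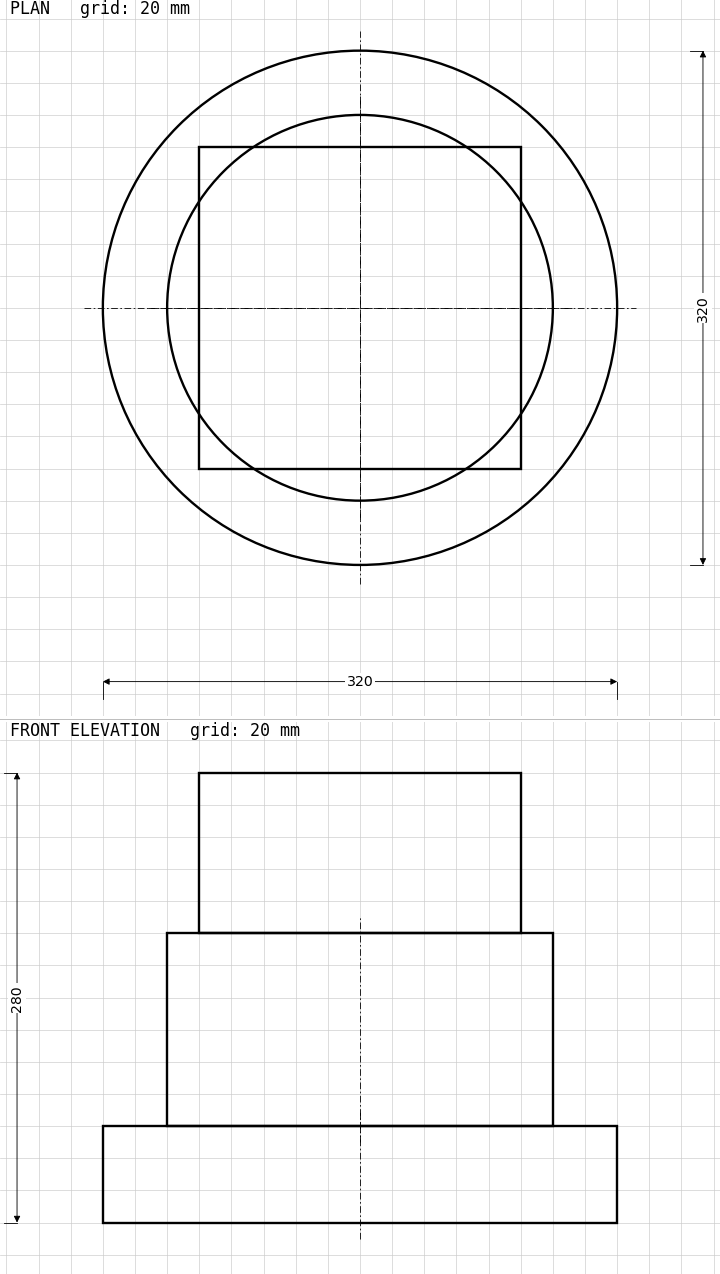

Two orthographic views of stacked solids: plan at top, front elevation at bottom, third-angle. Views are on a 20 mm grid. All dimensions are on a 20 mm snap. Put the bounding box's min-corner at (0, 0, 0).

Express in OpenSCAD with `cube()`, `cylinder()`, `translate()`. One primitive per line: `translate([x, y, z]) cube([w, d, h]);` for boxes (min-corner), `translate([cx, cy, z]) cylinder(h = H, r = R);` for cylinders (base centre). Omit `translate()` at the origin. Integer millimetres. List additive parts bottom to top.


translate([160, 160, 0]) cylinder(h = 60, r = 160);
translate([160, 160, 60]) cylinder(h = 120, r = 120);
translate([60, 60, 180]) cube([200, 200, 100]);


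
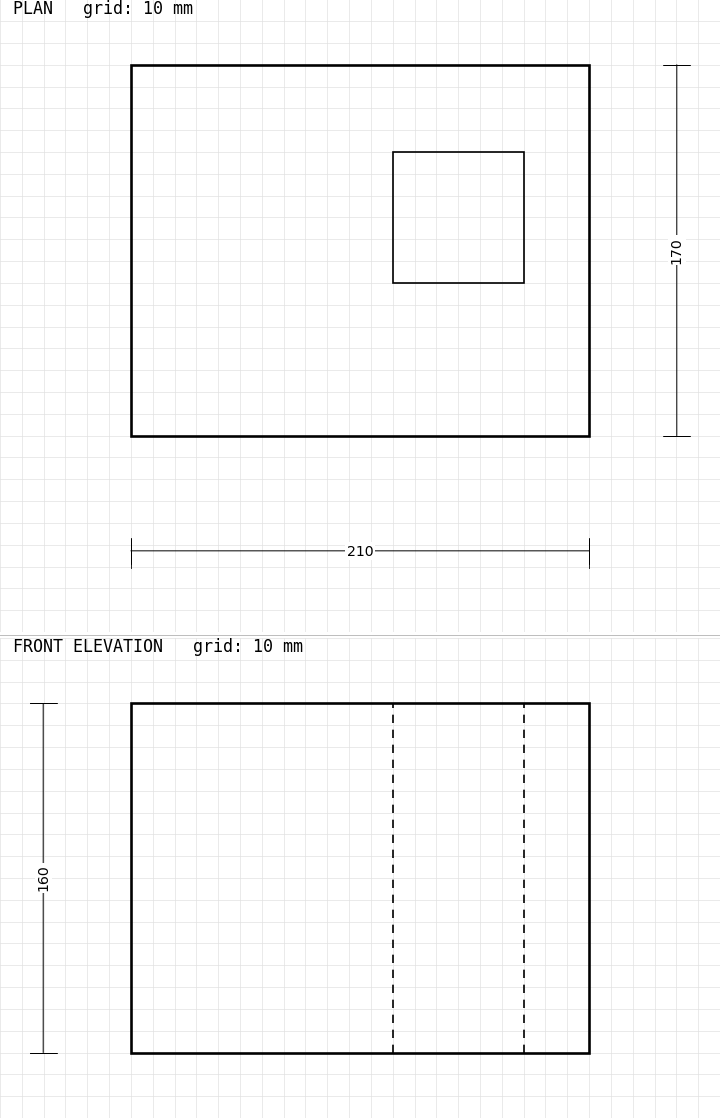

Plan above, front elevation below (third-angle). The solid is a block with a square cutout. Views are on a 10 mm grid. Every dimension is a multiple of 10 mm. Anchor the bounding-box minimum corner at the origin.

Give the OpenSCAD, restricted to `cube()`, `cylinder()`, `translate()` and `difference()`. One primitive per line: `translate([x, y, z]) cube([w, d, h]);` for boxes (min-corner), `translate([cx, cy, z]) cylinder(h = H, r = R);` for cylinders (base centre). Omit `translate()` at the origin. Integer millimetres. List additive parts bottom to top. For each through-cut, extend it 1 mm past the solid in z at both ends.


difference() {
  cube([210, 170, 160]);
  translate([120, 70, -1]) cube([60, 60, 162]);
}


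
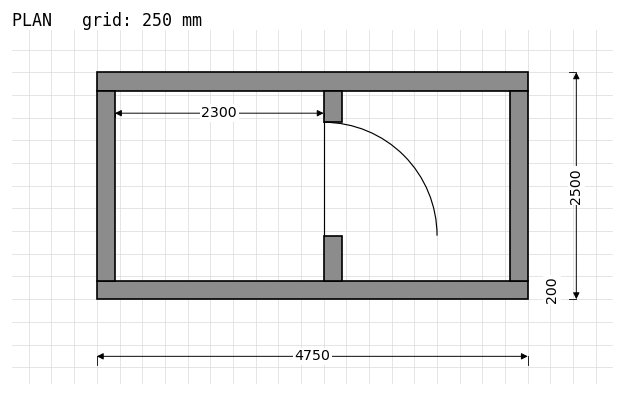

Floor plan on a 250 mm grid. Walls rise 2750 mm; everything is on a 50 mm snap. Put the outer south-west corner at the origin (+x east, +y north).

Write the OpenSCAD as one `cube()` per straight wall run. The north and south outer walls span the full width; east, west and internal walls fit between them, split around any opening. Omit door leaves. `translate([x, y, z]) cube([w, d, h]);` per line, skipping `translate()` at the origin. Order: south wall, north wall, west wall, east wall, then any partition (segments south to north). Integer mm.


cube([4750, 200, 2750]);
translate([0, 2300, 0]) cube([4750, 200, 2750]);
translate([0, 200, 0]) cube([200, 2100, 2750]);
translate([4550, 200, 0]) cube([200, 2100, 2750]);
translate([2500, 200, 0]) cube([200, 500, 2750]);
translate([2500, 1950, 0]) cube([200, 350, 2750]);


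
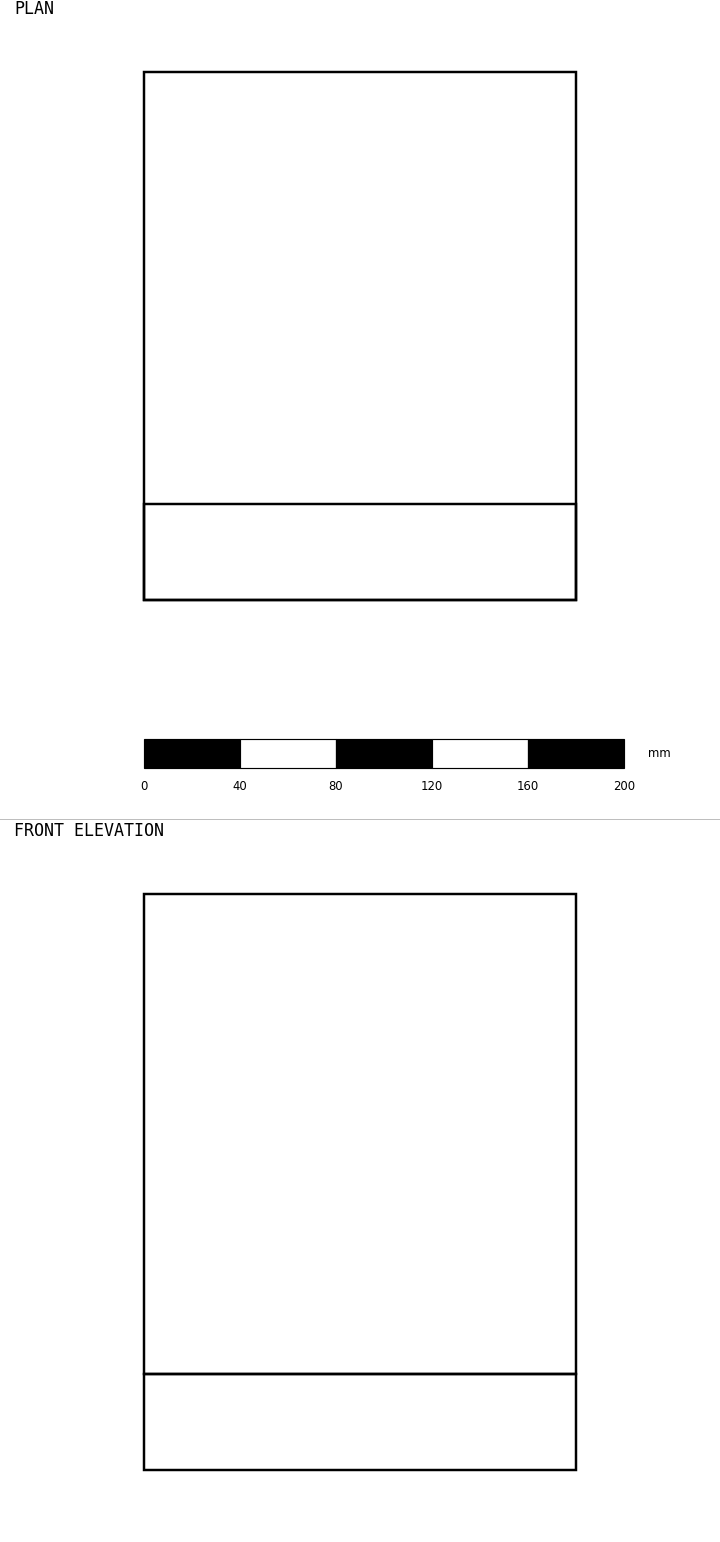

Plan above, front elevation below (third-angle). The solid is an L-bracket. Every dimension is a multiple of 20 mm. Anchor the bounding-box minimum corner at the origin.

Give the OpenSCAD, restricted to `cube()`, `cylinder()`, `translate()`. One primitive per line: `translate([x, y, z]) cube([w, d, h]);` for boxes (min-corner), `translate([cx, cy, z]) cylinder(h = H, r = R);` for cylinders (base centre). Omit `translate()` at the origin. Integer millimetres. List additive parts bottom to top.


cube([180, 220, 40]);
translate([0, 0, 40]) cube([180, 40, 200]);
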